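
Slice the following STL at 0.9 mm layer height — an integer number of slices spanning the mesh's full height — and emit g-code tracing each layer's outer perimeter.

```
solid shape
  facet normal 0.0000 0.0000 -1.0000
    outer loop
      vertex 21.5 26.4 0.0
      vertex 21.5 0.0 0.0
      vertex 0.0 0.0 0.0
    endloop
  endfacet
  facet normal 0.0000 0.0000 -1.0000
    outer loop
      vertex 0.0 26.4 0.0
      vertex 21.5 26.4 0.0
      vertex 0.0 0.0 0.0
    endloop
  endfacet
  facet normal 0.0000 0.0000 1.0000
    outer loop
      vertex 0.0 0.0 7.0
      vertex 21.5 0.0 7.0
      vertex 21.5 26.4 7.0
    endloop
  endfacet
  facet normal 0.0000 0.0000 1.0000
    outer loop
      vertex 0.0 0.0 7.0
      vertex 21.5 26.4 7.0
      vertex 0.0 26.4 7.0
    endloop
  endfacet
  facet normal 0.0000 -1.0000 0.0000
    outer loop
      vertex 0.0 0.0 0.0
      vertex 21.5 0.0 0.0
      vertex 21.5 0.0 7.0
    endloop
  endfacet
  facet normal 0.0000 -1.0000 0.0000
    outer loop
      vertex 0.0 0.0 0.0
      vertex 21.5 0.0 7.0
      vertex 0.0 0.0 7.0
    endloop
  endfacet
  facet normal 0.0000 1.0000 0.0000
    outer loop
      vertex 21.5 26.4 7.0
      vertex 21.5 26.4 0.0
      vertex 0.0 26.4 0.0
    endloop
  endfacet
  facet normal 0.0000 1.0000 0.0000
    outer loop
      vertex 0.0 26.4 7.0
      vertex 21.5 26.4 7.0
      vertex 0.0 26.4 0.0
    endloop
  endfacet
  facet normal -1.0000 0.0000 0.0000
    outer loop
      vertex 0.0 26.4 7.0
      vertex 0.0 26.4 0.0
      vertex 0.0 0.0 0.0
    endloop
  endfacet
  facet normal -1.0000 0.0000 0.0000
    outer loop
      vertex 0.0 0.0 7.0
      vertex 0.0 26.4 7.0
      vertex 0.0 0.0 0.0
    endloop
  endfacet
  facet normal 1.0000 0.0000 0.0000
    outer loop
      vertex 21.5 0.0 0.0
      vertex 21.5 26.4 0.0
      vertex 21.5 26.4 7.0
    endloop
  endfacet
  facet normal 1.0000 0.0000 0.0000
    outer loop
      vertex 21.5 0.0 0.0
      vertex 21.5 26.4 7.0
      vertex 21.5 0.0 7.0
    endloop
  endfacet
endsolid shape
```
; perimeter-only toolpath
G21 ; units = mm
G90 ; absolute positioning
G28 ; home
; layer 1
G0 Z0.9
G0 X0.0 Y0.0
G1 X21.5 Y0.0
G1 X21.5 Y26.4
G1 X0.0 Y26.4
G1 X0.0 Y0.0
; layer 2
G0 Z1.8
G0 X0.0 Y0.0
G1 X21.5 Y0.0
G1 X21.5 Y26.4
G1 X0.0 Y26.4
G1 X0.0 Y0.0
; layer 3
G0 Z2.6
G0 X0.0 Y0.0
G1 X21.5 Y0.0
G1 X21.5 Y26.4
G1 X0.0 Y26.4
G1 X0.0 Y0.0
; layer 4
G0 Z3.5
G0 X0.0 Y0.0
G1 X21.5 Y0.0
G1 X21.5 Y26.4
G1 X0.0 Y26.4
G1 X0.0 Y0.0
; layer 5
G0 Z4.4
G0 X0.0 Y0.0
G1 X21.5 Y0.0
G1 X21.5 Y26.4
G1 X0.0 Y26.4
G1 X0.0 Y0.0
; layer 6
G0 Z5.2
G0 X0.0 Y0.0
G1 X21.5 Y0.0
G1 X21.5 Y26.4
G1 X0.0 Y26.4
G1 X0.0 Y0.0
; layer 7
G0 Z6.1
G0 X0.0 Y0.0
G1 X21.5 Y0.0
G1 X21.5 Y26.4
G1 X0.0 Y26.4
G1 X0.0 Y0.0
; layer 8
G0 Z7.0
G0 X0.0 Y0.0
G1 X21.5 Y0.0
G1 X21.5 Y26.4
G1 X0.0 Y26.4
G1 X0.0 Y0.0
M2 ; end

The solid is a rectangular box, roughly 21.5 × 26.4 mm footprint and 7 mm tall. Slicing at Δz = 0.9 mm — 8 equal slices spanning the solid's height, so layer i sits at z = i·h/8 — gives 8 non-empty perimeters. Each is a 4-segment closed polygon; G0 lifts to the layer z and rapids to the start vertex, then G1 traces the edges.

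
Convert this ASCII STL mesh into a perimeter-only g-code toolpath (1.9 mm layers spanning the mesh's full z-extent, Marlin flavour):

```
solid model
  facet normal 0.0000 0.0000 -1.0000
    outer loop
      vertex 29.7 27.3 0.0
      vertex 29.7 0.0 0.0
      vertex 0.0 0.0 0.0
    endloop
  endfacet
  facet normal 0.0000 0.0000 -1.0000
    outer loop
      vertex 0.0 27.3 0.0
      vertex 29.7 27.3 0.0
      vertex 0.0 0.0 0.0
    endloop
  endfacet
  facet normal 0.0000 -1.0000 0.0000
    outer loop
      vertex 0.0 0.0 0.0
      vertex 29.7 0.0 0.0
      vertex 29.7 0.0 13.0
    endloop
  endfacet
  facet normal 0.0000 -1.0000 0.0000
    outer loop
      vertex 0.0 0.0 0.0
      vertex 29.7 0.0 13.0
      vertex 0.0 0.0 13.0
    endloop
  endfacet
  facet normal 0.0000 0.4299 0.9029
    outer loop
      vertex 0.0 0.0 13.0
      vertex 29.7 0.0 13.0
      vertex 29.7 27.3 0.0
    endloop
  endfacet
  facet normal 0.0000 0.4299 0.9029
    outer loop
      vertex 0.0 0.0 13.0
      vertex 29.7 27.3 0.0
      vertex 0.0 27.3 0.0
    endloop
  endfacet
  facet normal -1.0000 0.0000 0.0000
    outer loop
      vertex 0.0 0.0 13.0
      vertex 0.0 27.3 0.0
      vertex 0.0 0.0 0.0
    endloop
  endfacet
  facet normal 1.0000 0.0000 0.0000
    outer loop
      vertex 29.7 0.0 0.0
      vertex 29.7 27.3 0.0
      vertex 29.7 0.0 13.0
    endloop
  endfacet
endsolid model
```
; perimeter-only toolpath
G21 ; units = mm
G90 ; absolute positioning
G28 ; home
; layer 1
G0 Z1.9
G0 X0.0 Y0.0
G1 X29.7 Y0.0
G1 X29.7 Y23.4
G1 X0.0 Y23.4
G1 X0.0 Y0.0
; layer 2
G0 Z3.7
G0 X0.0 Y0.0
G1 X29.7 Y0.0
G1 X29.7 Y19.5
G1 X0.0 Y19.5
G1 X0.0 Y0.0
; layer 3
G0 Z5.6
G0 X0.0 Y0.0
G1 X29.7 Y0.0
G1 X29.7 Y15.6
G1 X0.0 Y15.6
G1 X0.0 Y0.0
; layer 4
G0 Z7.4
G0 X0.0 Y0.0
G1 X29.7 Y0.0
G1 X29.7 Y11.7
G1 X0.0 Y11.7
G1 X0.0 Y0.0
; layer 5
G0 Z9.3
G0 X0.0 Y0.0
G1 X29.7 Y0.0
G1 X29.7 Y7.8
G1 X0.0 Y7.8
G1 X0.0 Y0.0
; layer 6
G0 Z11.1
G0 X0.0 Y0.0
G1 X29.7 Y0.0
G1 X29.7 Y3.9
G1 X0.0 Y3.9
G1 X0.0 Y0.0
M2 ; end

The solid is a wedge (ramp): 29.7 × 27.3 mm base, rising to 13 mm along the y=0 edge and sloping linearly to z=0 at y=27.3. Slicing at Δz = 1.9 mm — 7 equal slices spanning the solid's height, so layer i sits at z = i·h/7 — gives 6 non-empty perimeters. Each is a 4-segment closed polygon; G0 lifts to the layer z and rapids to the start vertex, then G1 traces the edges. The cross-section shrinks linearly with z (the slice at the apex is degenerate and omitted).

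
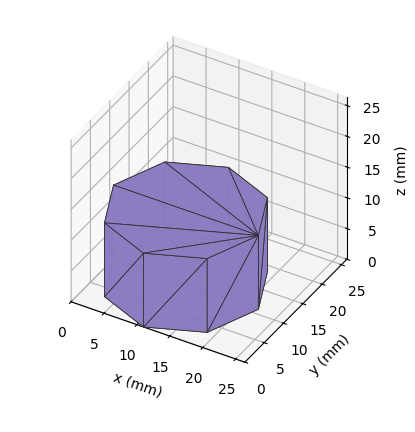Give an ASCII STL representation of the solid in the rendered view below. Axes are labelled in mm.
Reading the render: the shape is a regular 8-sided prism (a cylinder approximated with 8 flat sides), circumscribed radius ≈ 11 mm, height ≈ 12 mm (dimensions read to the nearest mm from the axis ticks). For the STL, each face is triangulated and given an outward normal.

solid part
  facet normal 0.0000 0.0000 -1.0000
    outer loop
      vertex 11.0 22.0 0.0
      vertex 18.8 18.8 0.0
      vertex 22.0 11.0 0.0
    endloop
  endfacet
  facet normal 0.0000 0.0000 -1.0000
    outer loop
      vertex 3.2 18.8 0.0
      vertex 11.0 22.0 0.0
      vertex 22.0 11.0 0.0
    endloop
  endfacet
  facet normal 0.0000 0.0000 -1.0000
    outer loop
      vertex 0.0 11.0 0.0
      vertex 3.2 18.8 0.0
      vertex 22.0 11.0 0.0
    endloop
  endfacet
  facet normal 0.0000 0.0000 -1.0000
    outer loop
      vertex 3.2 3.2 0.0
      vertex 0.0 11.0 0.0
      vertex 22.0 11.0 0.0
    endloop
  endfacet
  facet normal 0.0000 0.0000 -1.0000
    outer loop
      vertex 11.0 0.0 0.0
      vertex 3.2 3.2 0.0
      vertex 22.0 11.0 0.0
    endloop
  endfacet
  facet normal 0.0000 0.0000 -1.0000
    outer loop
      vertex 18.8 3.2 0.0
      vertex 11.0 0.0 0.0
      vertex 22.0 11.0 0.0
    endloop
  endfacet
  facet normal 0.0000 0.0000 1.0000
    outer loop
      vertex 22.0 11.0 12.0
      vertex 18.8 18.8 12.0
      vertex 11.0 22.0 12.0
    endloop
  endfacet
  facet normal 0.0000 0.0000 1.0000
    outer loop
      vertex 22.0 11.0 12.0
      vertex 11.0 22.0 12.0
      vertex 3.2 18.8 12.0
    endloop
  endfacet
  facet normal 0.0000 0.0000 1.0000
    outer loop
      vertex 22.0 11.0 12.0
      vertex 3.2 18.8 12.0
      vertex 0.0 11.0 12.0
    endloop
  endfacet
  facet normal 0.0000 0.0000 1.0000
    outer loop
      vertex 22.0 11.0 12.0
      vertex 0.0 11.0 12.0
      vertex 3.2 3.2 12.0
    endloop
  endfacet
  facet normal 0.0000 0.0000 1.0000
    outer loop
      vertex 22.0 11.0 12.0
      vertex 3.2 3.2 12.0
      vertex 11.0 0.0 12.0
    endloop
  endfacet
  facet normal 0.0000 0.0000 1.0000
    outer loop
      vertex 22.0 11.0 12.0
      vertex 11.0 0.0 12.0
      vertex 18.8 3.2 12.0
    endloop
  endfacet
  facet normal 0.9252 0.3796 0.0000
    outer loop
      vertex 22.0 11.0 0.0
      vertex 18.8 18.8 0.0
      vertex 18.8 18.8 12.0
    endloop
  endfacet
  facet normal 0.9252 0.3796 0.0000
    outer loop
      vertex 22.0 11.0 0.0
      vertex 18.8 18.8 12.0
      vertex 22.0 11.0 12.0
    endloop
  endfacet
  facet normal 0.3796 0.9252 0.0000
    outer loop
      vertex 18.8 18.8 0.0
      vertex 11.0 22.0 0.0
      vertex 11.0 22.0 12.0
    endloop
  endfacet
  facet normal 0.3796 0.9252 0.0000
    outer loop
      vertex 18.8 18.8 0.0
      vertex 11.0 22.0 12.0
      vertex 18.8 18.8 12.0
    endloop
  endfacet
  facet normal -0.3796 0.9252 0.0000
    outer loop
      vertex 11.0 22.0 0.0
      vertex 3.2 18.8 0.0
      vertex 3.2 18.8 12.0
    endloop
  endfacet
  facet normal -0.3796 0.9252 0.0000
    outer loop
      vertex 11.0 22.0 0.0
      vertex 3.2 18.8 12.0
      vertex 11.0 22.0 12.0
    endloop
  endfacet
  facet normal -0.9252 0.3796 0.0000
    outer loop
      vertex 3.2 18.8 0.0
      vertex 0.0 11.0 0.0
      vertex 0.0 11.0 12.0
    endloop
  endfacet
  facet normal -0.9252 0.3796 0.0000
    outer loop
      vertex 3.2 18.8 0.0
      vertex 0.0 11.0 12.0
      vertex 3.2 18.8 12.0
    endloop
  endfacet
  facet normal -0.9252 -0.3796 0.0000
    outer loop
      vertex 0.0 11.0 0.0
      vertex 3.2 3.2 0.0
      vertex 3.2 3.2 12.0
    endloop
  endfacet
  facet normal -0.9252 -0.3796 0.0000
    outer loop
      vertex 0.0 11.0 0.0
      vertex 3.2 3.2 12.0
      vertex 0.0 11.0 12.0
    endloop
  endfacet
  facet normal -0.3796 -0.9252 0.0000
    outer loop
      vertex 3.2 3.2 0.0
      vertex 11.0 0.0 0.0
      vertex 11.0 0.0 12.0
    endloop
  endfacet
  facet normal -0.3796 -0.9252 0.0000
    outer loop
      vertex 3.2 3.2 0.0
      vertex 11.0 0.0 12.0
      vertex 3.2 3.2 12.0
    endloop
  endfacet
  facet normal 0.3796 -0.9252 0.0000
    outer loop
      vertex 11.0 0.0 0.0
      vertex 18.8 3.2 0.0
      vertex 18.8 3.2 12.0
    endloop
  endfacet
  facet normal 0.3796 -0.9252 0.0000
    outer loop
      vertex 11.0 0.0 0.0
      vertex 18.8 3.2 12.0
      vertex 11.0 0.0 12.0
    endloop
  endfacet
  facet normal 0.9252 -0.3796 0.0000
    outer loop
      vertex 18.8 3.2 0.0
      vertex 22.0 11.0 0.0
      vertex 22.0 11.0 12.0
    endloop
  endfacet
  facet normal 0.9252 -0.3796 0.0000
    outer loop
      vertex 18.8 3.2 0.0
      vertex 22.0 11.0 12.0
      vertex 18.8 3.2 12.0
    endloop
  endfacet
endsolid part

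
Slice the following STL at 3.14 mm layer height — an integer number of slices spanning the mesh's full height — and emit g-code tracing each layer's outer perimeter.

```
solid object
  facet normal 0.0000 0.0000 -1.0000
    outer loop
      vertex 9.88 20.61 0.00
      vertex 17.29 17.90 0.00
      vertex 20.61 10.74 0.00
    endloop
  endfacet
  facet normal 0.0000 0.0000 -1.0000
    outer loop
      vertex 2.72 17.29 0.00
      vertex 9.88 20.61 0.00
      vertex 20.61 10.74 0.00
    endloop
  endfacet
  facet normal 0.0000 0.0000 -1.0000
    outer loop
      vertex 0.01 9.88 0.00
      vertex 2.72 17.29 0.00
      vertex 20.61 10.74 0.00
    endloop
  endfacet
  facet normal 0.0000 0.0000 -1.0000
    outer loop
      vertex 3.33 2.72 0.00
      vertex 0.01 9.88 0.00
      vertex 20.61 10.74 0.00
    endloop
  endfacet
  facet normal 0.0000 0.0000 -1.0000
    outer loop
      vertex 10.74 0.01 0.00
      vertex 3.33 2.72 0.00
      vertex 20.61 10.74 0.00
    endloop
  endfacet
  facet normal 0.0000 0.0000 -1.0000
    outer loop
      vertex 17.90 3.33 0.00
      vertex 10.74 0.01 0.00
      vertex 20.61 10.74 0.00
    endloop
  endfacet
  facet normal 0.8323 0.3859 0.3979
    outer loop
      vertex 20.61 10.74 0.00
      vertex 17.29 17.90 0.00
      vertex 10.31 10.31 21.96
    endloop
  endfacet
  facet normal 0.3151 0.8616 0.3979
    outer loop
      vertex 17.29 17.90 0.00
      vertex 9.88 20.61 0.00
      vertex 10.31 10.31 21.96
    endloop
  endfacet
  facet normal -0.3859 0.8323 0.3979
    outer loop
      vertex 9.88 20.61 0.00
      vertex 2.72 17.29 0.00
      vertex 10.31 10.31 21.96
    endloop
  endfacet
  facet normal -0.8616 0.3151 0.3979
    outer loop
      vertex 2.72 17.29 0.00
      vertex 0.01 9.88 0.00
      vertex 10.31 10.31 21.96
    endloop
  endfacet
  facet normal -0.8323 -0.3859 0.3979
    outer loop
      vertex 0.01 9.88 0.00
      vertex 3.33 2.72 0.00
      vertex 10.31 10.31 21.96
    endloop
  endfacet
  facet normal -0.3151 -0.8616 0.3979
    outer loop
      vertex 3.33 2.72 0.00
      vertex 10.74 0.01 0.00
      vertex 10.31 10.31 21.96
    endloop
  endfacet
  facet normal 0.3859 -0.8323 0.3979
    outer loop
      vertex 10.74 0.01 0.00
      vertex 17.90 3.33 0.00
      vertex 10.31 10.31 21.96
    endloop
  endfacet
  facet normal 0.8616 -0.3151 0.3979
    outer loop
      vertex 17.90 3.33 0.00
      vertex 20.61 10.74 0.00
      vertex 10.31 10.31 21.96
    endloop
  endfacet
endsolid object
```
; perimeter-only toolpath
G21 ; units = mm
G90 ; absolute positioning
G28 ; home
; layer 1
G0 Z3.14
G0 X19.14 Y10.68
G1 X16.29 Y16.82
G1 X9.94 Y19.14
G1 X3.80 Y16.29
G1 X1.48 Y9.94
G1 X4.33 Y3.80
G1 X10.68 Y1.48
G1 X16.82 Y4.33
G1 X19.14 Y10.68
; layer 2
G0 Z6.27
G0 X17.67 Y10.62
G1 X15.30 Y15.73
G1 X10.00 Y17.67
G1 X4.89 Y15.30
G1 X2.95 Y10.00
G1 X5.32 Y4.89
G1 X10.62 Y2.95
G1 X15.73 Y5.32
G1 X17.67 Y10.62
; layer 3
G0 Z9.41
G0 X16.20 Y10.56
G1 X14.30 Y14.65
G1 X10.06 Y16.20
G1 X5.97 Y14.30
G1 X4.42 Y10.06
G1 X6.32 Y5.97
G1 X10.56 Y4.42
G1 X14.65 Y6.32
G1 X16.20 Y10.56
; layer 4
G0 Z12.55
G0 X14.72 Y10.49
G1 X13.30 Y13.56
G1 X10.13 Y14.72
G1 X7.06 Y13.30
G1 X5.90 Y10.13
G1 X7.32 Y7.06
G1 X10.49 Y5.90
G1 X13.56 Y7.32
G1 X14.72 Y10.49
; layer 5
G0 Z15.69
G0 X13.25 Y10.43
G1 X12.30 Y12.48
G1 X10.19 Y13.25
G1 X8.14 Y12.30
G1 X7.37 Y10.19
G1 X8.32 Y8.14
G1 X10.43 Y7.37
G1 X12.48 Y8.32
G1 X13.25 Y10.43
; layer 6
G0 Z18.82
G0 X11.78 Y10.37
G1 X11.31 Y11.39
G1 X10.25 Y11.78
G1 X9.23 Y11.31
G1 X8.84 Y10.25
G1 X9.31 Y9.23
G1 X10.37 Y8.84
G1 X11.39 Y9.31
G1 X11.78 Y10.37
M2 ; end

The solid is a regular 8-sided pyramid, base circumscribed radius ≈ 10.3 mm, apex at z ≈ 22 mm. Slicing at Δz = 3.14 mm — 7 equal slices spanning the solid's height, so layer i sits at z = i·h/7 — gives 6 non-empty perimeters. Each is a 8-segment closed polygon; G0 lifts to the layer z and rapids to the start vertex, then G1 traces the edges. The cross-section shrinks linearly with z (the slice at the apex is degenerate and omitted).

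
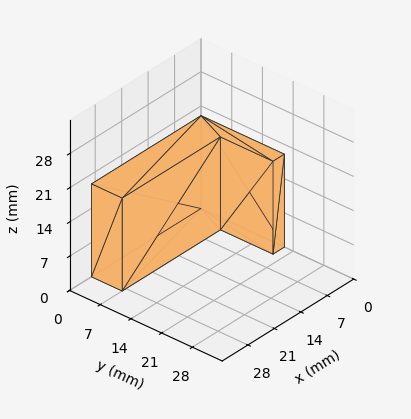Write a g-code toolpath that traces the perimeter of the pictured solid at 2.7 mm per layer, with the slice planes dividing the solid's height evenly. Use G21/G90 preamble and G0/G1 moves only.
Reading the render: the shape is an L-shaped prism: outer 29 × 19 mm, arm thicknesses ≈ 7 mm (horizontal) and 3 mm (vertical), extruded 19 mm in z (dimensions read to the nearest mm from the axis ticks). For the g-code, the solid's height is divided into equal slices at the stated Δz and each level perimeter traced with G1 moves after a G0 lift.

; perimeter-only toolpath
G21 ; units = mm
G90 ; absolute positioning
G28 ; home
; layer 1
G0 Z2.7
G0 X0.0 Y0.0
G1 X29.0 Y0.0
G1 X29.0 Y7.0
G1 X3.0 Y7.0
G1 X3.0 Y19.0
G1 X0.0 Y19.0
G1 X0.0 Y0.0
; layer 2
G0 Z5.4
G0 X0.0 Y0.0
G1 X29.0 Y0.0
G1 X29.0 Y7.0
G1 X3.0 Y7.0
G1 X3.0 Y19.0
G1 X0.0 Y19.0
G1 X0.0 Y0.0
; layer 3
G0 Z8.1
G0 X0.0 Y0.0
G1 X29.0 Y0.0
G1 X29.0 Y7.0
G1 X3.0 Y7.0
G1 X3.0 Y19.0
G1 X0.0 Y19.0
G1 X0.0 Y0.0
; layer 4
G0 Z10.9
G0 X0.0 Y0.0
G1 X29.0 Y0.0
G1 X29.0 Y7.0
G1 X3.0 Y7.0
G1 X3.0 Y19.0
G1 X0.0 Y19.0
G1 X0.0 Y0.0
; layer 5
G0 Z13.6
G0 X0.0 Y0.0
G1 X29.0 Y0.0
G1 X29.0 Y7.0
G1 X3.0 Y7.0
G1 X3.0 Y19.0
G1 X0.0 Y19.0
G1 X0.0 Y0.0
; layer 6
G0 Z16.3
G0 X0.0 Y0.0
G1 X29.0 Y0.0
G1 X29.0 Y7.0
G1 X3.0 Y7.0
G1 X3.0 Y19.0
G1 X0.0 Y19.0
G1 X0.0 Y0.0
; layer 7
G0 Z19.0
G0 X0.0 Y0.0
G1 X29.0 Y0.0
G1 X29.0 Y7.0
G1 X3.0 Y7.0
G1 X3.0 Y19.0
G1 X0.0 Y19.0
G1 X0.0 Y0.0
M2 ; end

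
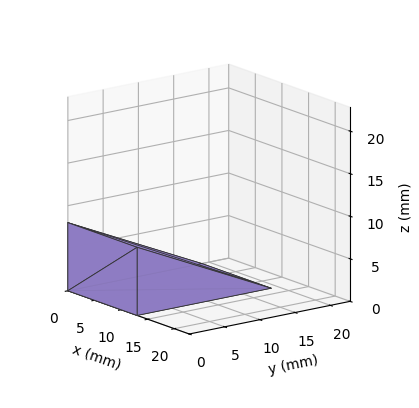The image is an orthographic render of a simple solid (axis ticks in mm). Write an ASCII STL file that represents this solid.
Reading the render: the shape is a wedge (ramp): 13 × 19 mm base, rising to 8 mm along the y=0 edge and sloping linearly to z=0 at y=19 (dimensions read to the nearest mm from the axis ticks). For the STL, each face is triangulated and given an outward normal.

solid part
  facet normal 0.0000 0.0000 -1.0000
    outer loop
      vertex 13.000 19.000 0.000
      vertex 13.000 0.000 0.000
      vertex 0.000 0.000 0.000
    endloop
  endfacet
  facet normal 0.0000 0.0000 -1.0000
    outer loop
      vertex 0.000 19.000 0.000
      vertex 13.000 19.000 0.000
      vertex 0.000 0.000 0.000
    endloop
  endfacet
  facet normal 0.0000 -1.0000 0.0000
    outer loop
      vertex 0.000 0.000 0.000
      vertex 13.000 0.000 0.000
      vertex 13.000 0.000 8.000
    endloop
  endfacet
  facet normal 0.0000 -1.0000 0.0000
    outer loop
      vertex 0.000 0.000 0.000
      vertex 13.000 0.000 8.000
      vertex 0.000 0.000 8.000
    endloop
  endfacet
  facet normal 0.0000 0.3881 0.9216
    outer loop
      vertex 0.000 0.000 8.000
      vertex 13.000 0.000 8.000
      vertex 13.000 19.000 0.000
    endloop
  endfacet
  facet normal 0.0000 0.3881 0.9216
    outer loop
      vertex 0.000 0.000 8.000
      vertex 13.000 19.000 0.000
      vertex 0.000 19.000 0.000
    endloop
  endfacet
  facet normal -1.0000 0.0000 0.0000
    outer loop
      vertex 0.000 0.000 8.000
      vertex 0.000 19.000 0.000
      vertex 0.000 0.000 0.000
    endloop
  endfacet
  facet normal 1.0000 0.0000 0.0000
    outer loop
      vertex 13.000 0.000 0.000
      vertex 13.000 19.000 0.000
      vertex 13.000 0.000 8.000
    endloop
  endfacet
endsolid part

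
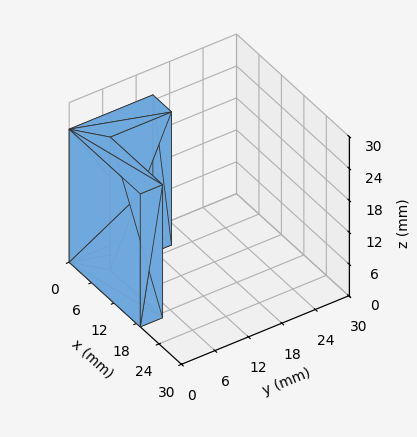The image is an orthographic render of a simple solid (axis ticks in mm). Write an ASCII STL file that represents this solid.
Reading the render: the shape is an L-shaped prism: outer 19 × 15 mm, arm thicknesses ≈ 4 mm (horizontal) and 5 mm (vertical), extruded 25 mm in z (dimensions read to the nearest mm from the axis ticks). For the STL, each face is triangulated and given an outward normal.

solid part
  facet normal 0.0000 0.0000 -1.0000
    outer loop
      vertex 19.000 4.000 0.000
      vertex 19.000 0.000 0.000
      vertex 0.000 0.000 0.000
    endloop
  endfacet
  facet normal 0.0000 0.0000 -1.0000
    outer loop
      vertex 5.000 4.000 0.000
      vertex 19.000 4.000 0.000
      vertex 0.000 0.000 0.000
    endloop
  endfacet
  facet normal 0.0000 0.0000 -1.0000
    outer loop
      vertex 5.000 15.000 0.000
      vertex 5.000 4.000 0.000
      vertex 0.000 0.000 0.000
    endloop
  endfacet
  facet normal 0.0000 0.0000 -1.0000
    outer loop
      vertex 0.000 15.000 0.000
      vertex 5.000 15.000 0.000
      vertex 0.000 0.000 0.000
    endloop
  endfacet
  facet normal 0.0000 0.0000 1.0000
    outer loop
      vertex 0.000 0.000 25.000
      vertex 19.000 0.000 25.000
      vertex 19.000 4.000 25.000
    endloop
  endfacet
  facet normal 0.0000 0.0000 1.0000
    outer loop
      vertex 0.000 0.000 25.000
      vertex 19.000 4.000 25.000
      vertex 5.000 4.000 25.000
    endloop
  endfacet
  facet normal 0.0000 0.0000 1.0000
    outer loop
      vertex 0.000 0.000 25.000
      vertex 5.000 4.000 25.000
      vertex 5.000 15.000 25.000
    endloop
  endfacet
  facet normal 0.0000 0.0000 1.0000
    outer loop
      vertex 0.000 0.000 25.000
      vertex 5.000 15.000 25.000
      vertex 0.000 15.000 25.000
    endloop
  endfacet
  facet normal 0.0000 -1.0000 0.0000
    outer loop
      vertex 0.000 0.000 0.000
      vertex 19.000 0.000 0.000
      vertex 19.000 0.000 25.000
    endloop
  endfacet
  facet normal 0.0000 -1.0000 0.0000
    outer loop
      vertex 0.000 0.000 0.000
      vertex 19.000 0.000 25.000
      vertex 0.000 0.000 25.000
    endloop
  endfacet
  facet normal 1.0000 0.0000 0.0000
    outer loop
      vertex 19.000 0.000 0.000
      vertex 19.000 4.000 0.000
      vertex 19.000 4.000 25.000
    endloop
  endfacet
  facet normal 1.0000 0.0000 0.0000
    outer loop
      vertex 19.000 0.000 0.000
      vertex 19.000 4.000 25.000
      vertex 19.000 0.000 25.000
    endloop
  endfacet
  facet normal 0.0000 1.0000 0.0000
    outer loop
      vertex 19.000 4.000 0.000
      vertex 5.000 4.000 0.000
      vertex 5.000 4.000 25.000
    endloop
  endfacet
  facet normal 0.0000 1.0000 0.0000
    outer loop
      vertex 19.000 4.000 0.000
      vertex 5.000 4.000 25.000
      vertex 19.000 4.000 25.000
    endloop
  endfacet
  facet normal 1.0000 0.0000 0.0000
    outer loop
      vertex 5.000 4.000 0.000
      vertex 5.000 15.000 0.000
      vertex 5.000 15.000 25.000
    endloop
  endfacet
  facet normal 1.0000 0.0000 0.0000
    outer loop
      vertex 5.000 4.000 0.000
      vertex 5.000 15.000 25.000
      vertex 5.000 4.000 25.000
    endloop
  endfacet
  facet normal 0.0000 1.0000 0.0000
    outer loop
      vertex 5.000 15.000 0.000
      vertex 0.000 15.000 0.000
      vertex 0.000 15.000 25.000
    endloop
  endfacet
  facet normal 0.0000 1.0000 0.0000
    outer loop
      vertex 5.000 15.000 0.000
      vertex 0.000 15.000 25.000
      vertex 5.000 15.000 25.000
    endloop
  endfacet
  facet normal -1.0000 0.0000 0.0000
    outer loop
      vertex 0.000 15.000 0.000
      vertex 0.000 0.000 0.000
      vertex 0.000 0.000 25.000
    endloop
  endfacet
  facet normal -1.0000 0.0000 0.0000
    outer loop
      vertex 0.000 15.000 0.000
      vertex 0.000 0.000 25.000
      vertex 0.000 15.000 25.000
    endloop
  endfacet
endsolid part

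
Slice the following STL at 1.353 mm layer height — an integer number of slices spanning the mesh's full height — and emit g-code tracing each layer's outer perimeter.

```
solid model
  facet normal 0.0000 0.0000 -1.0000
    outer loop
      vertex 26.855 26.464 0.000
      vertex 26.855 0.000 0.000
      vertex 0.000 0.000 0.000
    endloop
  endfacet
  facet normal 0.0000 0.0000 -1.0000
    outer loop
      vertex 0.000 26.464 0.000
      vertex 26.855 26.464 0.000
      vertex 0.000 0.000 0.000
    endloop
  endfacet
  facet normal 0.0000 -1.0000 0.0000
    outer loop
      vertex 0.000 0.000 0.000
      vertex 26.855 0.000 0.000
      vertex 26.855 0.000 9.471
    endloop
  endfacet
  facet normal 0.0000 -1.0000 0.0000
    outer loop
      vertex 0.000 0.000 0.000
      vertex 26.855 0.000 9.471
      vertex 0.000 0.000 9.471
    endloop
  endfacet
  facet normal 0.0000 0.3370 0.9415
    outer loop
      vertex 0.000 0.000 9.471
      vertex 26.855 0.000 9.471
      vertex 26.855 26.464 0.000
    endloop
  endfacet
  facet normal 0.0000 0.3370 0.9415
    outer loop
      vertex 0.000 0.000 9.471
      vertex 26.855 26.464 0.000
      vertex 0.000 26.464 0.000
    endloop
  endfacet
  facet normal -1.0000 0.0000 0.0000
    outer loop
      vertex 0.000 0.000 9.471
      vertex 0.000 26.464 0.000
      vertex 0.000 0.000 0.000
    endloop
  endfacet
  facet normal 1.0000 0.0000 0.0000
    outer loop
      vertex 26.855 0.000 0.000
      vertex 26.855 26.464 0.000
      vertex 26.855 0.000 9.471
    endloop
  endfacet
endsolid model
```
; perimeter-only toolpath
G21 ; units = mm
G90 ; absolute positioning
G28 ; home
; layer 1
G0 Z1.353
G0 X0.000 Y0.000
G1 X26.855 Y0.000
G1 X26.855 Y22.683
G1 X0.000 Y22.683
G1 X0.000 Y0.000
; layer 2
G0 Z2.706
G0 X0.000 Y0.000
G1 X26.855 Y0.000
G1 X26.855 Y18.903
G1 X0.000 Y18.903
G1 X0.000 Y0.000
; layer 3
G0 Z4.059
G0 X0.000 Y0.000
G1 X26.855 Y0.000
G1 X26.855 Y15.122
G1 X0.000 Y15.122
G1 X0.000 Y0.000
; layer 4
G0 Z5.412
G0 X0.000 Y0.000
G1 X26.855 Y0.000
G1 X26.855 Y11.342
G1 X0.000 Y11.342
G1 X0.000 Y0.000
; layer 5
G0 Z6.765
G0 X0.000 Y0.000
G1 X26.855 Y0.000
G1 X26.855 Y7.561
G1 X0.000 Y7.561
G1 X0.000 Y0.000
; layer 6
G0 Z8.118
G0 X0.000 Y0.000
G1 X26.855 Y0.000
G1 X26.855 Y3.781
G1 X0.000 Y3.781
G1 X0.000 Y0.000
M2 ; end

The solid is a wedge (ramp): 26.9 × 26.5 mm base, rising to 9.47 mm along the y=0 edge and sloping linearly to z=0 at y=26.5. Slicing at Δz = 1.353 mm — 7 equal slices spanning the solid's height, so layer i sits at z = i·h/7 — gives 6 non-empty perimeters. Each is a 4-segment closed polygon; G0 lifts to the layer z and rapids to the start vertex, then G1 traces the edges. The cross-section shrinks linearly with z (the slice at the apex is degenerate and omitted).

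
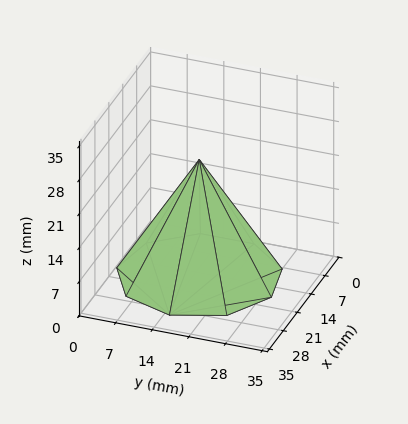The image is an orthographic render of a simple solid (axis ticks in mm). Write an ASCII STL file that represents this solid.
Reading the render: the shape is a regular 9-sided pyramid, base circumscribed radius ≈ 15 mm, apex at z ≈ 24 mm (dimensions read to the nearest mm from the axis ticks). For the STL, each face is triangulated and given an outward normal.

solid part
  facet normal 0.0000 0.0000 -1.0000
    outer loop
      vertex 17.605 29.772 0.000
      vertex 26.491 24.642 0.000
      vertex 30.000 15.000 0.000
    endloop
  endfacet
  facet normal 0.0000 0.0000 -1.0000
    outer loop
      vertex 7.500 27.990 0.000
      vertex 17.605 29.772 0.000
      vertex 30.000 15.000 0.000
    endloop
  endfacet
  facet normal 0.0000 0.0000 -1.0000
    outer loop
      vertex 0.905 20.130 0.000
      vertex 7.500 27.990 0.000
      vertex 30.000 15.000 0.000
    endloop
  endfacet
  facet normal 0.0000 0.0000 -1.0000
    outer loop
      vertex 0.905 9.870 0.000
      vertex 0.905 20.130 0.000
      vertex 30.000 15.000 0.000
    endloop
  endfacet
  facet normal 0.0000 0.0000 -1.0000
    outer loop
      vertex 7.500 2.010 0.000
      vertex 0.905 9.870 0.000
      vertex 30.000 15.000 0.000
    endloop
  endfacet
  facet normal 0.0000 0.0000 -1.0000
    outer loop
      vertex 17.605 0.228 0.000
      vertex 7.500 2.010 0.000
      vertex 30.000 15.000 0.000
    endloop
  endfacet
  facet normal 0.0000 0.0000 -1.0000
    outer loop
      vertex 26.491 5.358 0.000
      vertex 17.605 0.228 0.000
      vertex 30.000 15.000 0.000
    endloop
  endfacet
  facet normal 0.8103 0.2949 0.5064
    outer loop
      vertex 30.000 15.000 0.000
      vertex 26.491 24.642 0.000
      vertex 15.000 15.000 24.000
    endloop
  endfacet
  facet normal 0.4311 0.7468 0.5064
    outer loop
      vertex 26.491 24.642 0.000
      vertex 17.605 29.772 0.000
      vertex 15.000 15.000 24.000
    endloop
  endfacet
  facet normal -0.1498 0.8492 0.5064
    outer loop
      vertex 17.605 29.772 0.000
      vertex 7.500 27.990 0.000
      vertex 15.000 15.000 24.000
    endloop
  endfacet
  facet normal -0.6606 0.5543 0.5064
    outer loop
      vertex 7.500 27.990 0.000
      vertex 0.905 20.130 0.000
      vertex 15.000 15.000 24.000
    endloop
  endfacet
  facet normal -0.8623 0.0000 0.5064
    outer loop
      vertex 0.905 20.130 0.000
      vertex 0.905 9.870 0.000
      vertex 15.000 15.000 24.000
    endloop
  endfacet
  facet normal -0.6606 -0.5543 0.5064
    outer loop
      vertex 0.905 9.870 0.000
      vertex 7.500 2.010 0.000
      vertex 15.000 15.000 24.000
    endloop
  endfacet
  facet normal -0.1498 -0.8492 0.5064
    outer loop
      vertex 7.500 2.010 0.000
      vertex 17.605 0.228 0.000
      vertex 15.000 15.000 24.000
    endloop
  endfacet
  facet normal 0.4311 -0.7468 0.5064
    outer loop
      vertex 17.605 0.228 0.000
      vertex 26.491 5.358 0.000
      vertex 15.000 15.000 24.000
    endloop
  endfacet
  facet normal 0.8103 -0.2949 0.5064
    outer loop
      vertex 26.491 5.358 0.000
      vertex 30.000 15.000 0.000
      vertex 15.000 15.000 24.000
    endloop
  endfacet
endsolid part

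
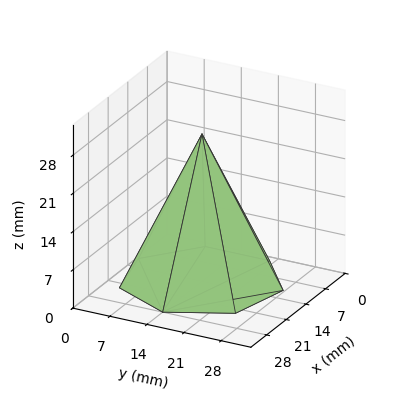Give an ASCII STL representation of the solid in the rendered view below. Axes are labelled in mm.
Reading the render: the shape is a regular 7-sided pyramid, base circumscribed radius ≈ 14 mm, apex at z ≈ 27 mm (dimensions read to the nearest mm from the axis ticks). For the STL, each face is triangulated and given an outward normal.

solid part
  facet normal 0.0000 0.0000 -1.0000
    outer loop
      vertex 10.88 27.65 0.00
      vertex 22.73 24.95 0.00
      vertex 28.00 14.00 0.00
    endloop
  endfacet
  facet normal 0.0000 0.0000 -1.0000
    outer loop
      vertex 1.39 20.07 0.00
      vertex 10.88 27.65 0.00
      vertex 28.00 14.00 0.00
    endloop
  endfacet
  facet normal 0.0000 0.0000 -1.0000
    outer loop
      vertex 1.39 7.93 0.00
      vertex 1.39 20.07 0.00
      vertex 28.00 14.00 0.00
    endloop
  endfacet
  facet normal 0.0000 0.0000 -1.0000
    outer loop
      vertex 10.88 0.35 0.00
      vertex 1.39 7.93 0.00
      vertex 28.00 14.00 0.00
    endloop
  endfacet
  facet normal 0.0000 0.0000 -1.0000
    outer loop
      vertex 22.73 3.05 0.00
      vertex 10.88 0.35 0.00
      vertex 28.00 14.00 0.00
    endloop
  endfacet
  facet normal 0.8164 0.3929 0.4233
    outer loop
      vertex 28.00 14.00 0.00
      vertex 22.73 24.95 0.00
      vertex 14.00 14.00 27.00
    endloop
  endfacet
  facet normal 0.2013 0.8833 0.4233
    outer loop
      vertex 22.73 24.95 0.00
      vertex 10.88 27.65 0.00
      vertex 14.00 14.00 27.00
    endloop
  endfacet
  facet normal -0.5654 0.7079 0.4232
    outer loop
      vertex 10.88 27.65 0.00
      vertex 1.39 20.07 0.00
      vertex 14.00 14.00 27.00
    endloop
  endfacet
  facet normal -0.9061 0.0000 0.4232
    outer loop
      vertex 1.39 20.07 0.00
      vertex 1.39 7.93 0.00
      vertex 14.00 14.00 27.00
    endloop
  endfacet
  facet normal -0.5654 -0.7079 0.4232
    outer loop
      vertex 1.39 7.93 0.00
      vertex 10.88 0.35 0.00
      vertex 14.00 14.00 27.00
    endloop
  endfacet
  facet normal 0.2013 -0.8833 0.4233
    outer loop
      vertex 10.88 0.35 0.00
      vertex 22.73 3.05 0.00
      vertex 14.00 14.00 27.00
    endloop
  endfacet
  facet normal 0.8164 -0.3929 0.4233
    outer loop
      vertex 22.73 3.05 0.00
      vertex 28.00 14.00 0.00
      vertex 14.00 14.00 27.00
    endloop
  endfacet
endsolid part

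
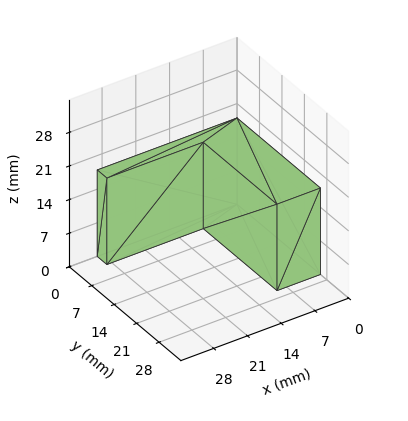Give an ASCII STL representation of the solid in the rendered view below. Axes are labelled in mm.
Reading the render: the shape is an L-shaped prism: outer 29 × 26 mm, arm thicknesses ≈ 3 mm (horizontal) and 9 mm (vertical), extruded 18 mm in z (dimensions read to the nearest mm from the axis ticks). For the STL, each face is triangulated and given an outward normal.

solid part
  facet normal 0.0000 0.0000 -1.0000
    outer loop
      vertex 29.000 3.000 0.000
      vertex 29.000 0.000 0.000
      vertex 0.000 0.000 0.000
    endloop
  endfacet
  facet normal 0.0000 0.0000 -1.0000
    outer loop
      vertex 9.000 3.000 0.000
      vertex 29.000 3.000 0.000
      vertex 0.000 0.000 0.000
    endloop
  endfacet
  facet normal 0.0000 0.0000 -1.0000
    outer loop
      vertex 9.000 26.000 0.000
      vertex 9.000 3.000 0.000
      vertex 0.000 0.000 0.000
    endloop
  endfacet
  facet normal 0.0000 0.0000 -1.0000
    outer loop
      vertex 0.000 26.000 0.000
      vertex 9.000 26.000 0.000
      vertex 0.000 0.000 0.000
    endloop
  endfacet
  facet normal 0.0000 0.0000 1.0000
    outer loop
      vertex 0.000 0.000 18.000
      vertex 29.000 0.000 18.000
      vertex 29.000 3.000 18.000
    endloop
  endfacet
  facet normal 0.0000 0.0000 1.0000
    outer loop
      vertex 0.000 0.000 18.000
      vertex 29.000 3.000 18.000
      vertex 9.000 3.000 18.000
    endloop
  endfacet
  facet normal 0.0000 0.0000 1.0000
    outer loop
      vertex 0.000 0.000 18.000
      vertex 9.000 3.000 18.000
      vertex 9.000 26.000 18.000
    endloop
  endfacet
  facet normal 0.0000 0.0000 1.0000
    outer loop
      vertex 0.000 0.000 18.000
      vertex 9.000 26.000 18.000
      vertex 0.000 26.000 18.000
    endloop
  endfacet
  facet normal 0.0000 -1.0000 0.0000
    outer loop
      vertex 0.000 0.000 0.000
      vertex 29.000 0.000 0.000
      vertex 29.000 0.000 18.000
    endloop
  endfacet
  facet normal 0.0000 -1.0000 0.0000
    outer loop
      vertex 0.000 0.000 0.000
      vertex 29.000 0.000 18.000
      vertex 0.000 0.000 18.000
    endloop
  endfacet
  facet normal 1.0000 0.0000 0.0000
    outer loop
      vertex 29.000 0.000 0.000
      vertex 29.000 3.000 0.000
      vertex 29.000 3.000 18.000
    endloop
  endfacet
  facet normal 1.0000 0.0000 0.0000
    outer loop
      vertex 29.000 0.000 0.000
      vertex 29.000 3.000 18.000
      vertex 29.000 0.000 18.000
    endloop
  endfacet
  facet normal 0.0000 1.0000 0.0000
    outer loop
      vertex 29.000 3.000 0.000
      vertex 9.000 3.000 0.000
      vertex 9.000 3.000 18.000
    endloop
  endfacet
  facet normal 0.0000 1.0000 0.0000
    outer loop
      vertex 29.000 3.000 0.000
      vertex 9.000 3.000 18.000
      vertex 29.000 3.000 18.000
    endloop
  endfacet
  facet normal 1.0000 0.0000 0.0000
    outer loop
      vertex 9.000 3.000 0.000
      vertex 9.000 26.000 0.000
      vertex 9.000 26.000 18.000
    endloop
  endfacet
  facet normal 1.0000 0.0000 0.0000
    outer loop
      vertex 9.000 3.000 0.000
      vertex 9.000 26.000 18.000
      vertex 9.000 3.000 18.000
    endloop
  endfacet
  facet normal 0.0000 1.0000 0.0000
    outer loop
      vertex 9.000 26.000 0.000
      vertex 0.000 26.000 0.000
      vertex 0.000 26.000 18.000
    endloop
  endfacet
  facet normal 0.0000 1.0000 0.0000
    outer loop
      vertex 9.000 26.000 0.000
      vertex 0.000 26.000 18.000
      vertex 9.000 26.000 18.000
    endloop
  endfacet
  facet normal -1.0000 0.0000 0.0000
    outer loop
      vertex 0.000 26.000 0.000
      vertex 0.000 0.000 0.000
      vertex 0.000 0.000 18.000
    endloop
  endfacet
  facet normal -1.0000 0.0000 0.0000
    outer loop
      vertex 0.000 26.000 0.000
      vertex 0.000 0.000 18.000
      vertex 0.000 26.000 18.000
    endloop
  endfacet
endsolid part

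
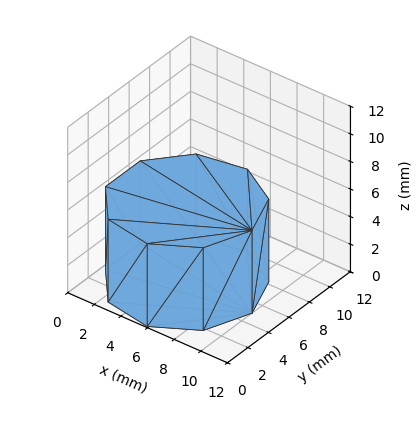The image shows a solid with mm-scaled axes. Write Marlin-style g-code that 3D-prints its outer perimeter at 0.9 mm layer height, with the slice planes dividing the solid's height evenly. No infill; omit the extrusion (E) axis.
Reading the render: the shape is a regular 9-sided prism (a cylinder approximated with 9 flat sides), circumscribed radius ≈ 5 mm, height ≈ 6 mm (dimensions read to the nearest mm from the axis ticks). For the g-code, the solid's height is divided into equal slices at the stated Δz and each level perimeter traced with G1 moves after a G0 lift.

; perimeter-only toolpath
G21 ; units = mm
G90 ; absolute positioning
G28 ; home
; layer 1
G0 Z0.9
G0 X10.0 Y5.0
G1 X8.8 Y8.2
G1 X5.9 Y9.9
G1 X2.5 Y9.3
G1 X0.3 Y6.7
G1 X0.3 Y3.3
G1 X2.5 Y0.7
G1 X5.9 Y0.1
G1 X8.8 Y1.8
G1 X10.0 Y5.0
; layer 2
G0 Z1.7
G0 X10.0 Y5.0
G1 X8.8 Y8.2
G1 X5.9 Y9.9
G1 X2.5 Y9.3
G1 X0.3 Y6.7
G1 X0.3 Y3.3
G1 X2.5 Y0.7
G1 X5.9 Y0.1
G1 X8.8 Y1.8
G1 X10.0 Y5.0
; layer 3
G0 Z2.6
G0 X10.0 Y5.0
G1 X8.8 Y8.2
G1 X5.9 Y9.9
G1 X2.5 Y9.3
G1 X0.3 Y6.7
G1 X0.3 Y3.3
G1 X2.5 Y0.7
G1 X5.9 Y0.1
G1 X8.8 Y1.8
G1 X10.0 Y5.0
; layer 4
G0 Z3.4
G0 X10.0 Y5.0
G1 X8.8 Y8.2
G1 X5.9 Y9.9
G1 X2.5 Y9.3
G1 X0.3 Y6.7
G1 X0.3 Y3.3
G1 X2.5 Y0.7
G1 X5.9 Y0.1
G1 X8.8 Y1.8
G1 X10.0 Y5.0
; layer 5
G0 Z4.3
G0 X10.0 Y5.0
G1 X8.8 Y8.2
G1 X5.9 Y9.9
G1 X2.5 Y9.3
G1 X0.3 Y6.7
G1 X0.3 Y3.3
G1 X2.5 Y0.7
G1 X5.9 Y0.1
G1 X8.8 Y1.8
G1 X10.0 Y5.0
; layer 6
G0 Z5.1
G0 X10.0 Y5.0
G1 X8.8 Y8.2
G1 X5.9 Y9.9
G1 X2.5 Y9.3
G1 X0.3 Y6.7
G1 X0.3 Y3.3
G1 X2.5 Y0.7
G1 X5.9 Y0.1
G1 X8.8 Y1.8
G1 X10.0 Y5.0
; layer 7
G0 Z6.0
G0 X10.0 Y5.0
G1 X8.8 Y8.2
G1 X5.9 Y9.9
G1 X2.5 Y9.3
G1 X0.3 Y6.7
G1 X0.3 Y3.3
G1 X2.5 Y0.7
G1 X5.9 Y0.1
G1 X8.8 Y1.8
G1 X10.0 Y5.0
M2 ; end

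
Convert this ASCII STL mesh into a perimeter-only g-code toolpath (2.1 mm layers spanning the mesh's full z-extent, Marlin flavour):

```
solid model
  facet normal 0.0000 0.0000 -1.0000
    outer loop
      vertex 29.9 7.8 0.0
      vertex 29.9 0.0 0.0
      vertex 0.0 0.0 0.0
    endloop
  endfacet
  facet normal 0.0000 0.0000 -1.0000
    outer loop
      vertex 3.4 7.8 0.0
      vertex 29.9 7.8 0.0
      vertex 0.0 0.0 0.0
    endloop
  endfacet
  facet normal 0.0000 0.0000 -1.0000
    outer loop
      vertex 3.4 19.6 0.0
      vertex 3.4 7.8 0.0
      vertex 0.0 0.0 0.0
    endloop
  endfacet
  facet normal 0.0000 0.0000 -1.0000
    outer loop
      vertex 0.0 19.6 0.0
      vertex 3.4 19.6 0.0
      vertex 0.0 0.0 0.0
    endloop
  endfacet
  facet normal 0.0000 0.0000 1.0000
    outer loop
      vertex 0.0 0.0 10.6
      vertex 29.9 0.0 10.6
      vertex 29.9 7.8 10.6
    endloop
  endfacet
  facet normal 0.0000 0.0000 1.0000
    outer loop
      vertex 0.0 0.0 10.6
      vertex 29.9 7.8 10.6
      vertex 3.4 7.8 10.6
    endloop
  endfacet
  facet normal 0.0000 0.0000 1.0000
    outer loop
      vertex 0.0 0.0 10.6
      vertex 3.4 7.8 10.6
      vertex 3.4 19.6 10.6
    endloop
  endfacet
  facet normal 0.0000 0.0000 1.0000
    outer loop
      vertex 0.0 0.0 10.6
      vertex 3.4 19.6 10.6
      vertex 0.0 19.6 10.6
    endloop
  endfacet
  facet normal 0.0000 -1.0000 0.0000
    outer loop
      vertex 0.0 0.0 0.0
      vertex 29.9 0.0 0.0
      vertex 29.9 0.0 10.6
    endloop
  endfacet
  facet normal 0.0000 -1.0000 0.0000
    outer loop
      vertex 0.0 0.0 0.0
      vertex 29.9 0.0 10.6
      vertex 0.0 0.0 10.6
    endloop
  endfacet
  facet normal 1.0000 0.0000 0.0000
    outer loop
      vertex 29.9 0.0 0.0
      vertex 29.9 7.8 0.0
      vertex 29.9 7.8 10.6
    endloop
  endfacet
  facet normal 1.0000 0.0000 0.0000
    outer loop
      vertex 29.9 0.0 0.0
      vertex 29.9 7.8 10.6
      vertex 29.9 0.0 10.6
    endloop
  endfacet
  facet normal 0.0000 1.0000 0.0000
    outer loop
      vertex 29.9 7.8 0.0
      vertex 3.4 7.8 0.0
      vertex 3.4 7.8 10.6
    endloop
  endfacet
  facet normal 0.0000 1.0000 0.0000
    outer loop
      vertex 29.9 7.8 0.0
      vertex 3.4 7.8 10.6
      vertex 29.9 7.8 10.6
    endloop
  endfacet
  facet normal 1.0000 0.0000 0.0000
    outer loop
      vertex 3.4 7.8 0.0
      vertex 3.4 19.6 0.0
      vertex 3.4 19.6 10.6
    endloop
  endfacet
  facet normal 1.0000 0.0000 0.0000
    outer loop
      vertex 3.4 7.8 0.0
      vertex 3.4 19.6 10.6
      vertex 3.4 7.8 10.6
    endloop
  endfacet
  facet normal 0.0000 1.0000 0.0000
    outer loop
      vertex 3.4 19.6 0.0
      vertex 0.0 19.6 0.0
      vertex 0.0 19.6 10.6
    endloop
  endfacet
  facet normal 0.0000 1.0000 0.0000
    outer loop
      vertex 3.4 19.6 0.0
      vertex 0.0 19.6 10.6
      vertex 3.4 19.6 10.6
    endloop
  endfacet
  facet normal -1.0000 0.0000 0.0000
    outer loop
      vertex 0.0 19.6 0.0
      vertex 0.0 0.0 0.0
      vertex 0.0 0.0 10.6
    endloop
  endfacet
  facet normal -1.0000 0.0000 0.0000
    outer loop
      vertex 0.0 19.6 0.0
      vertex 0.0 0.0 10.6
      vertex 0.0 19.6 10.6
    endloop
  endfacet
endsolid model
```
; perimeter-only toolpath
G21 ; units = mm
G90 ; absolute positioning
G28 ; home
; layer 1
G0 Z2.1
G0 X0.0 Y0.0
G1 X29.9 Y0.0
G1 X29.9 Y7.8
G1 X3.4 Y7.8
G1 X3.4 Y19.6
G1 X0.0 Y19.6
G1 X0.0 Y0.0
; layer 2
G0 Z4.2
G0 X0.0 Y0.0
G1 X29.9 Y0.0
G1 X29.9 Y7.8
G1 X3.4 Y7.8
G1 X3.4 Y19.6
G1 X0.0 Y19.6
G1 X0.0 Y0.0
; layer 3
G0 Z6.4
G0 X0.0 Y0.0
G1 X29.9 Y0.0
G1 X29.9 Y7.8
G1 X3.4 Y7.8
G1 X3.4 Y19.6
G1 X0.0 Y19.6
G1 X0.0 Y0.0
; layer 4
G0 Z8.5
G0 X0.0 Y0.0
G1 X29.9 Y0.0
G1 X29.9 Y7.8
G1 X3.4 Y7.8
G1 X3.4 Y19.6
G1 X0.0 Y19.6
G1 X0.0 Y0.0
; layer 5
G0 Z10.6
G0 X0.0 Y0.0
G1 X29.9 Y0.0
G1 X29.9 Y7.8
G1 X3.4 Y7.8
G1 X3.4 Y19.6
G1 X0.0 Y19.6
G1 X0.0 Y0.0
M2 ; end

The solid is an L-shaped prism: outer 29.9 × 19.6 mm, arm thicknesses ≈ 7.8 mm (horizontal) and 3.4 mm (vertical), extruded 10.6 mm in z. Slicing at Δz = 2.1 mm — 5 equal slices spanning the solid's height, so layer i sits at z = i·h/5 — gives 5 non-empty perimeters. Each is a 6-segment closed polygon; G0 lifts to the layer z and rapids to the start vertex, then G1 traces the edges.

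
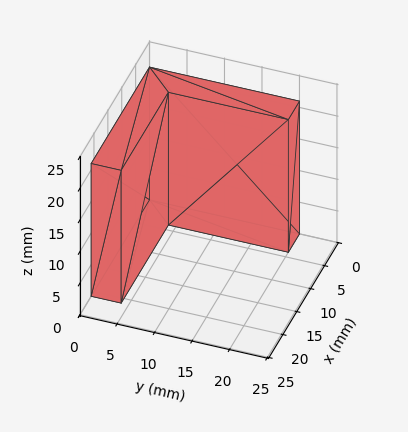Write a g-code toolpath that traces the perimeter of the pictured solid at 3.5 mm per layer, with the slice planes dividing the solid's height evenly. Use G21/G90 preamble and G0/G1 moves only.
Reading the render: the shape is an L-shaped prism: outer 21 × 20 mm, arm thicknesses ≈ 4 mm (horizontal) and 4 mm (vertical), extruded 21 mm in z (dimensions read to the nearest mm from the axis ticks). For the g-code, the solid's height is divided into equal slices at the stated Δz and each level perimeter traced with G1 moves after a G0 lift.

; perimeter-only toolpath
G21 ; units = mm
G90 ; absolute positioning
G28 ; home
; layer 1
G0 Z3.5
G0 X0.0 Y0.0
G1 X21.0 Y0.0
G1 X21.0 Y4.0
G1 X4.0 Y4.0
G1 X4.0 Y20.0
G1 X0.0 Y20.0
G1 X0.0 Y0.0
; layer 2
G0 Z7.0
G0 X0.0 Y0.0
G1 X21.0 Y0.0
G1 X21.0 Y4.0
G1 X4.0 Y4.0
G1 X4.0 Y20.0
G1 X0.0 Y20.0
G1 X0.0 Y0.0
; layer 3
G0 Z10.5
G0 X0.0 Y0.0
G1 X21.0 Y0.0
G1 X21.0 Y4.0
G1 X4.0 Y4.0
G1 X4.0 Y20.0
G1 X0.0 Y20.0
G1 X0.0 Y0.0
; layer 4
G0 Z14.0
G0 X0.0 Y0.0
G1 X21.0 Y0.0
G1 X21.0 Y4.0
G1 X4.0 Y4.0
G1 X4.0 Y20.0
G1 X0.0 Y20.0
G1 X0.0 Y0.0
; layer 5
G0 Z17.5
G0 X0.0 Y0.0
G1 X21.0 Y0.0
G1 X21.0 Y4.0
G1 X4.0 Y4.0
G1 X4.0 Y20.0
G1 X0.0 Y20.0
G1 X0.0 Y0.0
; layer 6
G0 Z21.0
G0 X0.0 Y0.0
G1 X21.0 Y0.0
G1 X21.0 Y4.0
G1 X4.0 Y4.0
G1 X4.0 Y20.0
G1 X0.0 Y20.0
G1 X0.0 Y0.0
M2 ; end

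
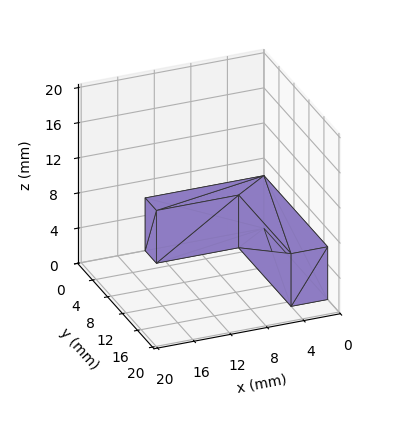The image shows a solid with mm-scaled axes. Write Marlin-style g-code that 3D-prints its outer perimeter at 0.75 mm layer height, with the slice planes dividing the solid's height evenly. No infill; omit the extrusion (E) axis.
Reading the render: the shape is an L-shaped prism: outer 13 × 17 mm, arm thicknesses ≈ 3 mm (horizontal) and 4 mm (vertical), extruded 6 mm in z (dimensions read to the nearest mm from the axis ticks). For the g-code, the solid's height is divided into equal slices at the stated Δz and each level perimeter traced with G1 moves after a G0 lift.

; perimeter-only toolpath
G21 ; units = mm
G90 ; absolute positioning
G28 ; home
; layer 1
G0 Z0.75
G0 X0.00 Y0.00
G1 X13.00 Y0.00
G1 X13.00 Y3.00
G1 X4.00 Y3.00
G1 X4.00 Y17.00
G1 X0.00 Y17.00
G1 X0.00 Y0.00
; layer 2
G0 Z1.50
G0 X0.00 Y0.00
G1 X13.00 Y0.00
G1 X13.00 Y3.00
G1 X4.00 Y3.00
G1 X4.00 Y17.00
G1 X0.00 Y17.00
G1 X0.00 Y0.00
; layer 3
G0 Z2.25
G0 X0.00 Y0.00
G1 X13.00 Y0.00
G1 X13.00 Y3.00
G1 X4.00 Y3.00
G1 X4.00 Y17.00
G1 X0.00 Y17.00
G1 X0.00 Y0.00
; layer 4
G0 Z3.00
G0 X0.00 Y0.00
G1 X13.00 Y0.00
G1 X13.00 Y3.00
G1 X4.00 Y3.00
G1 X4.00 Y17.00
G1 X0.00 Y17.00
G1 X0.00 Y0.00
; layer 5
G0 Z3.75
G0 X0.00 Y0.00
G1 X13.00 Y0.00
G1 X13.00 Y3.00
G1 X4.00 Y3.00
G1 X4.00 Y17.00
G1 X0.00 Y17.00
G1 X0.00 Y0.00
; layer 6
G0 Z4.50
G0 X0.00 Y0.00
G1 X13.00 Y0.00
G1 X13.00 Y3.00
G1 X4.00 Y3.00
G1 X4.00 Y17.00
G1 X0.00 Y17.00
G1 X0.00 Y0.00
; layer 7
G0 Z5.25
G0 X0.00 Y0.00
G1 X13.00 Y0.00
G1 X13.00 Y3.00
G1 X4.00 Y3.00
G1 X4.00 Y17.00
G1 X0.00 Y17.00
G1 X0.00 Y0.00
; layer 8
G0 Z6.00
G0 X0.00 Y0.00
G1 X13.00 Y0.00
G1 X13.00 Y3.00
G1 X4.00 Y3.00
G1 X4.00 Y17.00
G1 X0.00 Y17.00
G1 X0.00 Y0.00
M2 ; end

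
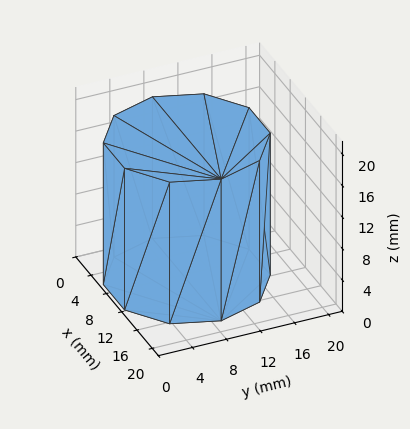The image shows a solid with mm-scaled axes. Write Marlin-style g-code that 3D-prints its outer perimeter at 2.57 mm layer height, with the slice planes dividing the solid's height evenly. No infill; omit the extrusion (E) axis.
Reading the render: the shape is a regular 10-sided prism (a cylinder approximated with 10 flat sides), circumscribed radius ≈ 9 mm, height ≈ 18 mm (dimensions read to the nearest mm from the axis ticks). For the g-code, the solid's height is divided into equal slices at the stated Δz and each level perimeter traced with G1 moves after a G0 lift.

; perimeter-only toolpath
G21 ; units = mm
G90 ; absolute positioning
G28 ; home
; layer 1
G0 Z2.57
G0 X18.00 Y9.00
G1 X16.28 Y14.29
G1 X11.78 Y17.56
G1 X6.22 Y17.56
G1 X1.72 Y14.29
G1 X0.00 Y9.00
G1 X1.72 Y3.71
G1 X6.22 Y0.44
G1 X11.78 Y0.44
G1 X16.28 Y3.71
G1 X18.00 Y9.00
; layer 2
G0 Z5.14
G0 X18.00 Y9.00
G1 X16.28 Y14.29
G1 X11.78 Y17.56
G1 X6.22 Y17.56
G1 X1.72 Y14.29
G1 X0.00 Y9.00
G1 X1.72 Y3.71
G1 X6.22 Y0.44
G1 X11.78 Y0.44
G1 X16.28 Y3.71
G1 X18.00 Y9.00
; layer 3
G0 Z7.71
G0 X18.00 Y9.00
G1 X16.28 Y14.29
G1 X11.78 Y17.56
G1 X6.22 Y17.56
G1 X1.72 Y14.29
G1 X0.00 Y9.00
G1 X1.72 Y3.71
G1 X6.22 Y0.44
G1 X11.78 Y0.44
G1 X16.28 Y3.71
G1 X18.00 Y9.00
; layer 4
G0 Z10.29
G0 X18.00 Y9.00
G1 X16.28 Y14.29
G1 X11.78 Y17.56
G1 X6.22 Y17.56
G1 X1.72 Y14.29
G1 X0.00 Y9.00
G1 X1.72 Y3.71
G1 X6.22 Y0.44
G1 X11.78 Y0.44
G1 X16.28 Y3.71
G1 X18.00 Y9.00
; layer 5
G0 Z12.86
G0 X18.00 Y9.00
G1 X16.28 Y14.29
G1 X11.78 Y17.56
G1 X6.22 Y17.56
G1 X1.72 Y14.29
G1 X0.00 Y9.00
G1 X1.72 Y3.71
G1 X6.22 Y0.44
G1 X11.78 Y0.44
G1 X16.28 Y3.71
G1 X18.00 Y9.00
; layer 6
G0 Z15.43
G0 X18.00 Y9.00
G1 X16.28 Y14.29
G1 X11.78 Y17.56
G1 X6.22 Y17.56
G1 X1.72 Y14.29
G1 X0.00 Y9.00
G1 X1.72 Y3.71
G1 X6.22 Y0.44
G1 X11.78 Y0.44
G1 X16.28 Y3.71
G1 X18.00 Y9.00
; layer 7
G0 Z18.00
G0 X18.00 Y9.00
G1 X16.28 Y14.29
G1 X11.78 Y17.56
G1 X6.22 Y17.56
G1 X1.72 Y14.29
G1 X0.00 Y9.00
G1 X1.72 Y3.71
G1 X6.22 Y0.44
G1 X11.78 Y0.44
G1 X16.28 Y3.71
G1 X18.00 Y9.00
M2 ; end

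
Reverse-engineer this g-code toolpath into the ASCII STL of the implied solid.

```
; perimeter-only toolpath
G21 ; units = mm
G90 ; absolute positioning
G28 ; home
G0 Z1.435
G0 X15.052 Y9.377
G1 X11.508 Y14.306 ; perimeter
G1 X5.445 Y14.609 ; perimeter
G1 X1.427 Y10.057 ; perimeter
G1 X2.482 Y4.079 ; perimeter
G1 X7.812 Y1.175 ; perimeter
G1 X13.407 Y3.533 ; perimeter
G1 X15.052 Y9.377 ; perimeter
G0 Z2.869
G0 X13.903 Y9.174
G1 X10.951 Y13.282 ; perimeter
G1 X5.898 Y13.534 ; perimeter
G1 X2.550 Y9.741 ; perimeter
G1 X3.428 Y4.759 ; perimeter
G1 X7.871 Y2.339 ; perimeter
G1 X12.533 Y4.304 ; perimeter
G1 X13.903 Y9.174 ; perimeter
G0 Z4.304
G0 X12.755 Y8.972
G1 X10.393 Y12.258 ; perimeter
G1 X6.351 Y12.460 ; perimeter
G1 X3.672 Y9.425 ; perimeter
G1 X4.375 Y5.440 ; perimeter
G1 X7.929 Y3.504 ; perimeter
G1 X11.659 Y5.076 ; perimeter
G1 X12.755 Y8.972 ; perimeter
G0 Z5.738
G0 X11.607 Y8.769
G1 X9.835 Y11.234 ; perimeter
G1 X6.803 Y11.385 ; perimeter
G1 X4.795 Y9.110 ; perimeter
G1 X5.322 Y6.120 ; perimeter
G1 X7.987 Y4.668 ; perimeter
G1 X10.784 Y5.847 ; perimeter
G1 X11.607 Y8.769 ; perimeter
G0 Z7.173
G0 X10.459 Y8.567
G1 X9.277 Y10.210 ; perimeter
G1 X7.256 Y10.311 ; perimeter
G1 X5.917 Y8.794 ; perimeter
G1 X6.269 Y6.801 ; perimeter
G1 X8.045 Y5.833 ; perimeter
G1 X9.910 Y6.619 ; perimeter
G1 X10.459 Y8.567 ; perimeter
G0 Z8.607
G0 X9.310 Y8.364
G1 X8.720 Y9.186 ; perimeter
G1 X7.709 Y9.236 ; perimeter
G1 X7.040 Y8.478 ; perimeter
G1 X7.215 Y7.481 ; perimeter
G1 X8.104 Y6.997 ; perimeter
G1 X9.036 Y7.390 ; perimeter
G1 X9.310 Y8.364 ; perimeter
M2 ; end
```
solid part
  facet normal 0.0000 0.0000 -1.0000
    outer loop
      vertex 4.992 15.683 0.000
      vertex 12.066 15.330 0.000
      vertex 16.200 9.579 0.000
    endloop
  endfacet
  facet normal 0.0000 0.0000 -1.0000
    outer loop
      vertex 0.305 10.373 0.000
      vertex 4.992 15.683 0.000
      vertex 16.200 9.579 0.000
    endloop
  endfacet
  facet normal 0.0000 0.0000 -1.0000
    outer loop
      vertex 1.535 3.398 0.000
      vertex 0.305 10.373 0.000
      vertex 16.200 9.579 0.000
    endloop
  endfacet
  facet normal 0.0000 0.0000 -1.0000
    outer loop
      vertex 7.754 0.010 0.000
      vertex 1.535 3.398 0.000
      vertex 16.200 9.579 0.000
    endloop
  endfacet
  facet normal 0.0000 0.0000 -1.0000
    outer loop
      vertex 14.281 2.761 0.000
      vertex 7.754 0.010 0.000
      vertex 16.200 9.579 0.000
    endloop
  endfacet
  facet normal 0.6551 0.4709 0.5908
    outer loop
      vertex 16.200 9.579 0.000
      vertex 12.066 15.330 0.000
      vertex 8.162 8.162 10.042
    endloop
  endfacet
  facet normal 0.0402 0.8058 0.5908
    outer loop
      vertex 12.066 15.330 0.000
      vertex 4.992 15.683 0.000
      vertex 8.162 8.162 10.042
    endloop
  endfacet
  facet normal -0.6049 0.5339 0.5908
    outer loop
      vertex 4.992 15.683 0.000
      vertex 0.305 10.373 0.000
      vertex 8.162 8.162 10.042
    endloop
  endfacet
  facet normal -0.7945 -0.1401 0.5908
    outer loop
      vertex 0.305 10.373 0.000
      vertex 1.535 3.398 0.000
      vertex 8.162 8.162 10.042
    endloop
  endfacet
  facet normal -0.3860 -0.7085 0.5908
    outer loop
      vertex 1.535 3.398 0.000
      vertex 7.754 0.010 0.000
      vertex 8.162 8.162 10.042
    endloop
  endfacet
  facet normal 0.3134 -0.7435 0.5908
    outer loop
      vertex 7.754 0.010 0.000
      vertex 14.281 2.761 0.000
      vertex 8.162 8.162 10.042
    endloop
  endfacet
  facet normal 0.7766 -0.2186 0.5908
    outer loop
      vertex 14.281 2.761 0.000
      vertex 16.200 9.579 0.000
      vertex 8.162 8.162 10.042
    endloop
  endfacet
endsolid part

The G0 Z moves step by Δz≈1.435 mm. The G1 loops shrink linearly with z, so the solid tapers from its base footprint up to z≈10. Closing with a flat bottom cap and the tapered top and triangulating gives 12 facets — a regular 7-sided pyramid, base circumscribed radius ≈ 8.16 mm, apex at z ≈ 10 mm.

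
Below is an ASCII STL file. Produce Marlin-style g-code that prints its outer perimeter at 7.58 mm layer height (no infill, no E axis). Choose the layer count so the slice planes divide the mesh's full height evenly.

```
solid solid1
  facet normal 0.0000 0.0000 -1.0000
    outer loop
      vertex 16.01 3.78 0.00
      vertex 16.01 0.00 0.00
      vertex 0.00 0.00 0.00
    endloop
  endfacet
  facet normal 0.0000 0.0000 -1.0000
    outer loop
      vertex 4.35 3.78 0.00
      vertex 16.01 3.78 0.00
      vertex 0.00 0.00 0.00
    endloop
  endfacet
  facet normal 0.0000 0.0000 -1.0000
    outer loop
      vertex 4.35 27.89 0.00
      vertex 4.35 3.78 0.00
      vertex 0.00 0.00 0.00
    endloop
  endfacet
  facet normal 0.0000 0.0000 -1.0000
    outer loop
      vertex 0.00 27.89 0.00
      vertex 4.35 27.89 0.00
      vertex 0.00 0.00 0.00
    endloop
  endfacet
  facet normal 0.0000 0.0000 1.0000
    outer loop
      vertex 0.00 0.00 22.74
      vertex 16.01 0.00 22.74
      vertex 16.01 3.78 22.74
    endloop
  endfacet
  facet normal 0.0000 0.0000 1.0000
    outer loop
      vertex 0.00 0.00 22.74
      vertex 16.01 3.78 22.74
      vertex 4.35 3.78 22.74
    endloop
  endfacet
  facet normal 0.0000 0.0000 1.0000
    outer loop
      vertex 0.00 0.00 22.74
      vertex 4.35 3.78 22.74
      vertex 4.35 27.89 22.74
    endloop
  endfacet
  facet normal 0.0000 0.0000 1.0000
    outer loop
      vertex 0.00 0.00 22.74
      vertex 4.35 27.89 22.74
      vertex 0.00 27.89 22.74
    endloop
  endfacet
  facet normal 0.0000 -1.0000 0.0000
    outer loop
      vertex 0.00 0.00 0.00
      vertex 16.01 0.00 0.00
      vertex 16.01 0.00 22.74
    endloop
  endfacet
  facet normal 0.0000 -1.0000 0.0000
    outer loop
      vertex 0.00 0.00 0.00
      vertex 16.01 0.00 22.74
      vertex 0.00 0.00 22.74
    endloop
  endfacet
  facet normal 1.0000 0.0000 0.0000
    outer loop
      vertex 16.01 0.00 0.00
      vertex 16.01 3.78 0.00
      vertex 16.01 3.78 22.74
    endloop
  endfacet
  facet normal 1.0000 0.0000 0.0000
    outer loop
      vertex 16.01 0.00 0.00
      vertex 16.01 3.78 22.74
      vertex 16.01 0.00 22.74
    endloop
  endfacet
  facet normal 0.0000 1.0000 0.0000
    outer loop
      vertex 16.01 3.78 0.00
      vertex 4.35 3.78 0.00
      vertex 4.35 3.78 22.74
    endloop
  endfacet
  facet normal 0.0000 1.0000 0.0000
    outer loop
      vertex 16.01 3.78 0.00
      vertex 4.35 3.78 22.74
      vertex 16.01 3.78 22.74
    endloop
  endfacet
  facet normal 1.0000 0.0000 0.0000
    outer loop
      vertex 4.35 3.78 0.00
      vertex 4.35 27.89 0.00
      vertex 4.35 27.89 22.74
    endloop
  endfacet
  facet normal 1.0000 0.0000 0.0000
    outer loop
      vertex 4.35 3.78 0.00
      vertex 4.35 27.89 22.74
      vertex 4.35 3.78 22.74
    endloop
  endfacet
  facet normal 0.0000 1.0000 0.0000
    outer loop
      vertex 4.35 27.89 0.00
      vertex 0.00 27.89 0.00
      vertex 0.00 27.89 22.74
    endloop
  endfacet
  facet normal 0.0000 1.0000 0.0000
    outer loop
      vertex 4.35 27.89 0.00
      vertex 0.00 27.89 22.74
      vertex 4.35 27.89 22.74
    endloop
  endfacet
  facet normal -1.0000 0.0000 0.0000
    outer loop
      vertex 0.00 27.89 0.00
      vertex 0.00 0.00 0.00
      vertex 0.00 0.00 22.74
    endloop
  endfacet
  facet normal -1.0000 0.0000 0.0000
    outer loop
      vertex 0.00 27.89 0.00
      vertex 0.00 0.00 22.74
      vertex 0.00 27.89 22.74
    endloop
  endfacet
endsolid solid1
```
; perimeter-only toolpath
G21 ; units = mm
G90 ; absolute positioning
G28 ; home
; layer 1
G0 Z7.58
G0 X0.00 Y0.00
G1 X16.01 Y0.00
G1 X16.01 Y3.78
G1 X4.35 Y3.78
G1 X4.35 Y27.89
G1 X0.00 Y27.89
G1 X0.00 Y0.00
; layer 2
G0 Z15.16
G0 X0.00 Y0.00
G1 X16.01 Y0.00
G1 X16.01 Y3.78
G1 X4.35 Y3.78
G1 X4.35 Y27.89
G1 X0.00 Y27.89
G1 X0.00 Y0.00
; layer 3
G0 Z22.74
G0 X0.00 Y0.00
G1 X16.01 Y0.00
G1 X16.01 Y3.78
G1 X4.35 Y3.78
G1 X4.35 Y27.89
G1 X0.00 Y27.89
G1 X0.00 Y0.00
M2 ; end

The solid is an L-shaped prism: outer 16 × 27.9 mm, arm thicknesses ≈ 3.78 mm (horizontal) and 4.35 mm (vertical), extruded 22.7 mm in z. Slicing at Δz = 7.58 mm — 3 equal slices spanning the solid's height, so layer i sits at z = i·h/3 — gives 3 non-empty perimeters. Each is a 6-segment closed polygon; G0 lifts to the layer z and rapids to the start vertex, then G1 traces the edges.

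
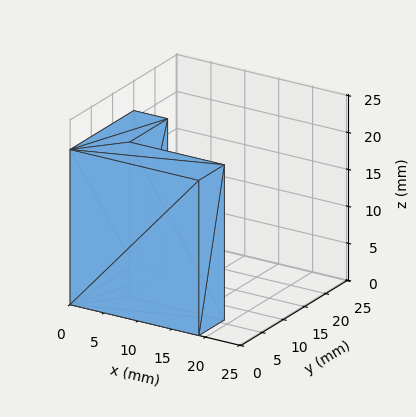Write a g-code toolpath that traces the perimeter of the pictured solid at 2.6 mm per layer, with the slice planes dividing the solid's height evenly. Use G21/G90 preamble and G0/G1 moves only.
Reading the render: the shape is an L-shaped prism: outer 19 × 15 mm, arm thicknesses ≈ 6 mm (horizontal) and 5 mm (vertical), extruded 21 mm in z (dimensions read to the nearest mm from the axis ticks). For the g-code, the solid's height is divided into equal slices at the stated Δz and each level perimeter traced with G1 moves after a G0 lift.

; perimeter-only toolpath
G21 ; units = mm
G90 ; absolute positioning
G28 ; home
; layer 1
G0 Z2.6
G0 X0.0 Y0.0
G1 X19.0 Y0.0
G1 X19.0 Y6.0
G1 X5.0 Y6.0
G1 X5.0 Y15.0
G1 X0.0 Y15.0
G1 X0.0 Y0.0
; layer 2
G0 Z5.2
G0 X0.0 Y0.0
G1 X19.0 Y0.0
G1 X19.0 Y6.0
G1 X5.0 Y6.0
G1 X5.0 Y15.0
G1 X0.0 Y15.0
G1 X0.0 Y0.0
; layer 3
G0 Z7.9
G0 X0.0 Y0.0
G1 X19.0 Y0.0
G1 X19.0 Y6.0
G1 X5.0 Y6.0
G1 X5.0 Y15.0
G1 X0.0 Y15.0
G1 X0.0 Y0.0
; layer 4
G0 Z10.5
G0 X0.0 Y0.0
G1 X19.0 Y0.0
G1 X19.0 Y6.0
G1 X5.0 Y6.0
G1 X5.0 Y15.0
G1 X0.0 Y15.0
G1 X0.0 Y0.0
; layer 5
G0 Z13.1
G0 X0.0 Y0.0
G1 X19.0 Y0.0
G1 X19.0 Y6.0
G1 X5.0 Y6.0
G1 X5.0 Y15.0
G1 X0.0 Y15.0
G1 X0.0 Y0.0
; layer 6
G0 Z15.8
G0 X0.0 Y0.0
G1 X19.0 Y0.0
G1 X19.0 Y6.0
G1 X5.0 Y6.0
G1 X5.0 Y15.0
G1 X0.0 Y15.0
G1 X0.0 Y0.0
; layer 7
G0 Z18.4
G0 X0.0 Y0.0
G1 X19.0 Y0.0
G1 X19.0 Y6.0
G1 X5.0 Y6.0
G1 X5.0 Y15.0
G1 X0.0 Y15.0
G1 X0.0 Y0.0
; layer 8
G0 Z21.0
G0 X0.0 Y0.0
G1 X19.0 Y0.0
G1 X19.0 Y6.0
G1 X5.0 Y6.0
G1 X5.0 Y15.0
G1 X0.0 Y15.0
G1 X0.0 Y0.0
M2 ; end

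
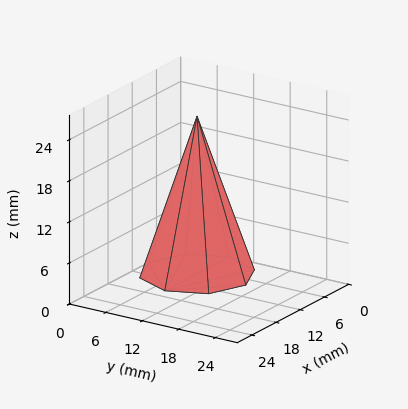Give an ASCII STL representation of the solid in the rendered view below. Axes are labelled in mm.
Reading the render: the shape is a regular 8-sided pyramid, base circumscribed radius ≈ 8 mm, apex at z ≈ 23 mm (dimensions read to the nearest mm from the axis ticks). For the STL, each face is triangulated and given an outward normal.

solid part
  facet normal 0.0000 0.0000 -1.0000
    outer loop
      vertex 8.00 16.00 0.00
      vertex 13.66 13.66 0.00
      vertex 16.00 8.00 0.00
    endloop
  endfacet
  facet normal 0.0000 0.0000 -1.0000
    outer loop
      vertex 2.34 13.66 0.00
      vertex 8.00 16.00 0.00
      vertex 16.00 8.00 0.00
    endloop
  endfacet
  facet normal 0.0000 0.0000 -1.0000
    outer loop
      vertex 0.00 8.00 0.00
      vertex 2.34 13.66 0.00
      vertex 16.00 8.00 0.00
    endloop
  endfacet
  facet normal 0.0000 0.0000 -1.0000
    outer loop
      vertex 2.34 2.34 0.00
      vertex 0.00 8.00 0.00
      vertex 16.00 8.00 0.00
    endloop
  endfacet
  facet normal 0.0000 0.0000 -1.0000
    outer loop
      vertex 8.00 0.00 0.00
      vertex 2.34 2.34 0.00
      vertex 16.00 8.00 0.00
    endloop
  endfacet
  facet normal 0.0000 0.0000 -1.0000
    outer loop
      vertex 13.66 2.34 0.00
      vertex 8.00 0.00 0.00
      vertex 16.00 8.00 0.00
    endloop
  endfacet
  facet normal 0.8798 0.3637 0.3060
    outer loop
      vertex 16.00 8.00 0.00
      vertex 13.66 13.66 0.00
      vertex 8.00 8.00 23.00
    endloop
  endfacet
  facet normal 0.3637 0.8798 0.3060
    outer loop
      vertex 13.66 13.66 0.00
      vertex 8.00 16.00 0.00
      vertex 8.00 8.00 23.00
    endloop
  endfacet
  facet normal -0.3637 0.8798 0.3060
    outer loop
      vertex 8.00 16.00 0.00
      vertex 2.34 13.66 0.00
      vertex 8.00 8.00 23.00
    endloop
  endfacet
  facet normal -0.8798 0.3637 0.3060
    outer loop
      vertex 2.34 13.66 0.00
      vertex 0.00 8.00 0.00
      vertex 8.00 8.00 23.00
    endloop
  endfacet
  facet normal -0.8798 -0.3637 0.3060
    outer loop
      vertex 0.00 8.00 0.00
      vertex 2.34 2.34 0.00
      vertex 8.00 8.00 23.00
    endloop
  endfacet
  facet normal -0.3637 -0.8798 0.3060
    outer loop
      vertex 2.34 2.34 0.00
      vertex 8.00 0.00 0.00
      vertex 8.00 8.00 23.00
    endloop
  endfacet
  facet normal 0.3637 -0.8798 0.3060
    outer loop
      vertex 8.00 0.00 0.00
      vertex 13.66 2.34 0.00
      vertex 8.00 8.00 23.00
    endloop
  endfacet
  facet normal 0.8798 -0.3637 0.3060
    outer loop
      vertex 13.66 2.34 0.00
      vertex 16.00 8.00 0.00
      vertex 8.00 8.00 23.00
    endloop
  endfacet
endsolid part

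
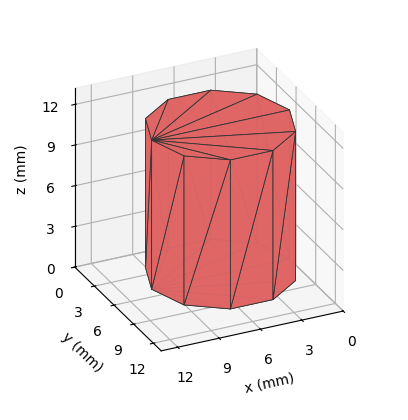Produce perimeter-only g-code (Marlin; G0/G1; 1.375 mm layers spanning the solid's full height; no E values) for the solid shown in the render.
Reading the render: the shape is a regular 10-sided prism (a cylinder approximated with 10 flat sides), circumscribed radius ≈ 5 mm, height ≈ 11 mm (dimensions read to the nearest mm from the axis ticks). For the g-code, the solid's height is divided into equal slices at the stated Δz and each level perimeter traced with G1 moves after a G0 lift.

; perimeter-only toolpath
G21 ; units = mm
G90 ; absolute positioning
G28 ; home
; layer 1
G0 Z1.375
G0 X10.000 Y5.000
G1 X9.045 Y7.939
G1 X6.545 Y9.755
G1 X3.455 Y9.755
G1 X0.955 Y7.939
G1 X0.000 Y5.000
G1 X0.955 Y2.061
G1 X3.455 Y0.245
G1 X6.545 Y0.245
G1 X9.045 Y2.061
G1 X10.000 Y5.000
; layer 2
G0 Z2.750
G0 X10.000 Y5.000
G1 X9.045 Y7.939
G1 X6.545 Y9.755
G1 X3.455 Y9.755
G1 X0.955 Y7.939
G1 X0.000 Y5.000
G1 X0.955 Y2.061
G1 X3.455 Y0.245
G1 X6.545 Y0.245
G1 X9.045 Y2.061
G1 X10.000 Y5.000
; layer 3
G0 Z4.125
G0 X10.000 Y5.000
G1 X9.045 Y7.939
G1 X6.545 Y9.755
G1 X3.455 Y9.755
G1 X0.955 Y7.939
G1 X0.000 Y5.000
G1 X0.955 Y2.061
G1 X3.455 Y0.245
G1 X6.545 Y0.245
G1 X9.045 Y2.061
G1 X10.000 Y5.000
; layer 4
G0 Z5.500
G0 X10.000 Y5.000
G1 X9.045 Y7.939
G1 X6.545 Y9.755
G1 X3.455 Y9.755
G1 X0.955 Y7.939
G1 X0.000 Y5.000
G1 X0.955 Y2.061
G1 X3.455 Y0.245
G1 X6.545 Y0.245
G1 X9.045 Y2.061
G1 X10.000 Y5.000
; layer 5
G0 Z6.875
G0 X10.000 Y5.000
G1 X9.045 Y7.939
G1 X6.545 Y9.755
G1 X3.455 Y9.755
G1 X0.955 Y7.939
G1 X0.000 Y5.000
G1 X0.955 Y2.061
G1 X3.455 Y0.245
G1 X6.545 Y0.245
G1 X9.045 Y2.061
G1 X10.000 Y5.000
; layer 6
G0 Z8.250
G0 X10.000 Y5.000
G1 X9.045 Y7.939
G1 X6.545 Y9.755
G1 X3.455 Y9.755
G1 X0.955 Y7.939
G1 X0.000 Y5.000
G1 X0.955 Y2.061
G1 X3.455 Y0.245
G1 X6.545 Y0.245
G1 X9.045 Y2.061
G1 X10.000 Y5.000
; layer 7
G0 Z9.625
G0 X10.000 Y5.000
G1 X9.045 Y7.939
G1 X6.545 Y9.755
G1 X3.455 Y9.755
G1 X0.955 Y7.939
G1 X0.000 Y5.000
G1 X0.955 Y2.061
G1 X3.455 Y0.245
G1 X6.545 Y0.245
G1 X9.045 Y2.061
G1 X10.000 Y5.000
; layer 8
G0 Z11.000
G0 X10.000 Y5.000
G1 X9.045 Y7.939
G1 X6.545 Y9.755
G1 X3.455 Y9.755
G1 X0.955 Y7.939
G1 X0.000 Y5.000
G1 X0.955 Y2.061
G1 X3.455 Y0.245
G1 X6.545 Y0.245
G1 X9.045 Y2.061
G1 X10.000 Y5.000
M2 ; end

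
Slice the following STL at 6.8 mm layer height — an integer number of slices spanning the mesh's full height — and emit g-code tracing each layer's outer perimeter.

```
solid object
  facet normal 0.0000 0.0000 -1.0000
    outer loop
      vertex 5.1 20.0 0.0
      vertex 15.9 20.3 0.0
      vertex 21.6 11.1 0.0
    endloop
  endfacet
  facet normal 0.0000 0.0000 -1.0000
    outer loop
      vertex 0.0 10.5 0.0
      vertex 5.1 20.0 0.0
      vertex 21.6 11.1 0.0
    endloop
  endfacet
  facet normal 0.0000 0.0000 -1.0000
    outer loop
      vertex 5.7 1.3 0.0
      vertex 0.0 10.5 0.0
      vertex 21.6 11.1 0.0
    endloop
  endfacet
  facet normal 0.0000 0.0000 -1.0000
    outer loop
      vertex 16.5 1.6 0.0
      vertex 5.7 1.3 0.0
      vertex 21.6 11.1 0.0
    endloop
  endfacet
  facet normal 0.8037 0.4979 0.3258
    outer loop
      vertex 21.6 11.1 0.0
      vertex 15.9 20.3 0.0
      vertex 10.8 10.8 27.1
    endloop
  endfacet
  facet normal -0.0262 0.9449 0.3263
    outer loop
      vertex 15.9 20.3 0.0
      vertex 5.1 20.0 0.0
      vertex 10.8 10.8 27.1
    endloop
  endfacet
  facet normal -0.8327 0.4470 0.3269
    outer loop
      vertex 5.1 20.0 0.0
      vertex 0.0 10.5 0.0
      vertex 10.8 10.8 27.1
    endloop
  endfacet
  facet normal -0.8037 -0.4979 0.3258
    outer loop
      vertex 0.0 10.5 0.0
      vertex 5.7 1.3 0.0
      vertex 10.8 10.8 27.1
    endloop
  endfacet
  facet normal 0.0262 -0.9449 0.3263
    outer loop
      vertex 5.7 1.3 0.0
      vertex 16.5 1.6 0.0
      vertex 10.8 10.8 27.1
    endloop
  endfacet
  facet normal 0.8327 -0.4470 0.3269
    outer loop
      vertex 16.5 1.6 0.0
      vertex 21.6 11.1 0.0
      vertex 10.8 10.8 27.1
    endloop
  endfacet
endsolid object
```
; perimeter-only toolpath
G21 ; units = mm
G90 ; absolute positioning
G28 ; home
; layer 1
G0 Z6.8
G0 X18.9 Y11.0
G1 X14.6 Y17.9
G1 X6.5 Y17.7
G1 X2.7 Y10.6
G1 X7.0 Y3.7
G1 X15.1 Y3.9
G1 X18.9 Y11.0
; layer 2
G0 Z13.6
G0 X16.2 Y10.9
G1 X13.4 Y15.6
G1 X8.0 Y15.4
G1 X5.4 Y10.7
G1 X8.2 Y6.1
G1 X13.7 Y6.2
G1 X16.2 Y10.9
; layer 3
G0 Z20.3
G0 X13.5 Y10.9
G1 X12.1 Y13.2
G1 X9.4 Y13.1
G1 X8.1 Y10.7
G1 X9.5 Y8.4
G1 X12.2 Y8.5
G1 X13.5 Y10.9
M2 ; end

The solid is a regular 6-sided pyramid, base circumscribed radius ≈ 10.8 mm, apex at z ≈ 27.1 mm. Slicing at Δz = 6.8 mm — 4 equal slices spanning the solid's height, so layer i sits at z = i·h/4 — gives 3 non-empty perimeters. Each is a 6-segment closed polygon; G0 lifts to the layer z and rapids to the start vertex, then G1 traces the edges. The cross-section shrinks linearly with z (the slice at the apex is degenerate and omitted).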